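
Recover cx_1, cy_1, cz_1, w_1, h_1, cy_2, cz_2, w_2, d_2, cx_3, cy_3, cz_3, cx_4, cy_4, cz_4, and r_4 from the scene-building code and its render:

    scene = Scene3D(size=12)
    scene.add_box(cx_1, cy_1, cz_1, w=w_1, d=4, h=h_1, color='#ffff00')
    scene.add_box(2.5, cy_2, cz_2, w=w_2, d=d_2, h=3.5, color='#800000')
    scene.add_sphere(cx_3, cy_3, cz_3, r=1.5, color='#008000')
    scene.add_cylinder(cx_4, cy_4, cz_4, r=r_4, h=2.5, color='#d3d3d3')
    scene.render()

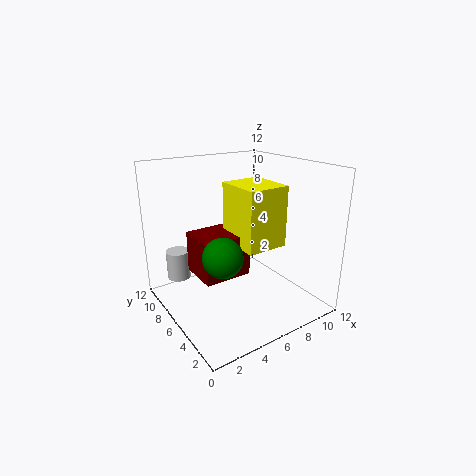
cx_1 = 5.5, cy_1 = 3.5, cz_1 = 5.5, w_1 = 3.5, h_1 = 5, cy_2 = 5, cz_2 = 3, w_2 = 4, d_2 = 3.5, cx_3 = 3, cy_3 = 3.5, cz_3 = 6, cx_4 = 2, cy_4 = 9.5, cz_4 = 2, r_4 = 1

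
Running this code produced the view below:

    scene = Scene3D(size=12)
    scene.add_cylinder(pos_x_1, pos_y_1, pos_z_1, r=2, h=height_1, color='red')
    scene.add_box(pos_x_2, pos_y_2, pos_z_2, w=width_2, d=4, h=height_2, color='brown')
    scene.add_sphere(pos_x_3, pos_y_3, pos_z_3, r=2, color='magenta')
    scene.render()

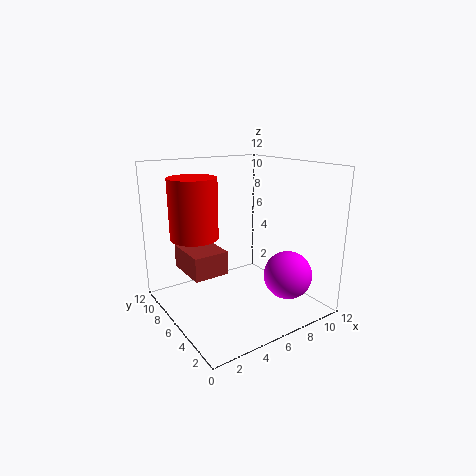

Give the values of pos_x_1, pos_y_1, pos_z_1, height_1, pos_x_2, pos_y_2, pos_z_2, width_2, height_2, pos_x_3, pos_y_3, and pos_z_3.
pos_x_1 = 3, pos_y_1 = 8, pos_z_1 = 6, height_1 = 5, pos_x_2 = 2, pos_y_2 = 6, pos_z_2 = 3, width_2 = 3, height_2 = 2, pos_x_3 = 9, pos_y_3 = 3, pos_z_3 = 3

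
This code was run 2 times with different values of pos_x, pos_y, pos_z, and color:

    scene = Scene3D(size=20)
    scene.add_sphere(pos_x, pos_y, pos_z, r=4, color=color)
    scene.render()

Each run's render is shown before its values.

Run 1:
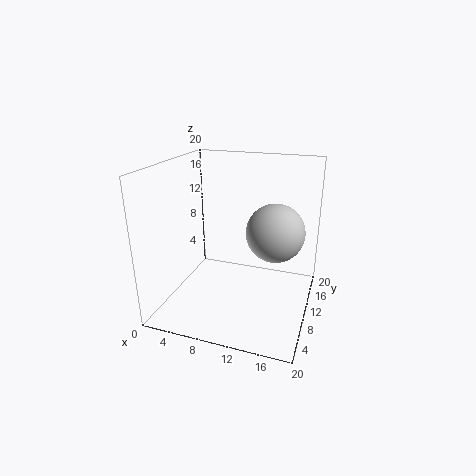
pos_x = 15
pos_y = 11
pos_z = 11
color = 'lightgray'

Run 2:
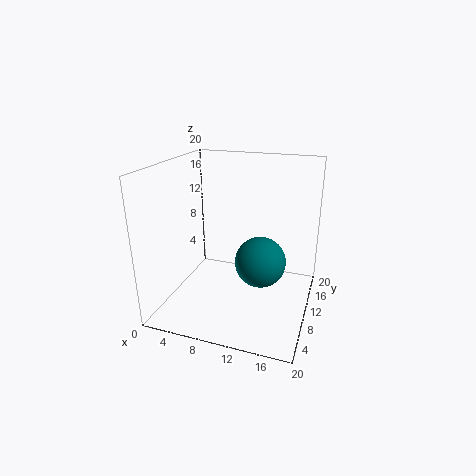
pos_x = 12
pos_y = 15
pos_z = 4
color = 'teal'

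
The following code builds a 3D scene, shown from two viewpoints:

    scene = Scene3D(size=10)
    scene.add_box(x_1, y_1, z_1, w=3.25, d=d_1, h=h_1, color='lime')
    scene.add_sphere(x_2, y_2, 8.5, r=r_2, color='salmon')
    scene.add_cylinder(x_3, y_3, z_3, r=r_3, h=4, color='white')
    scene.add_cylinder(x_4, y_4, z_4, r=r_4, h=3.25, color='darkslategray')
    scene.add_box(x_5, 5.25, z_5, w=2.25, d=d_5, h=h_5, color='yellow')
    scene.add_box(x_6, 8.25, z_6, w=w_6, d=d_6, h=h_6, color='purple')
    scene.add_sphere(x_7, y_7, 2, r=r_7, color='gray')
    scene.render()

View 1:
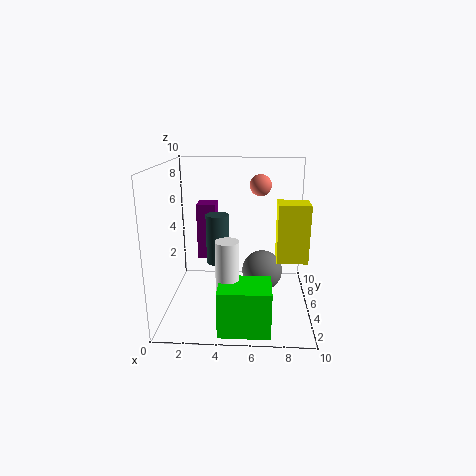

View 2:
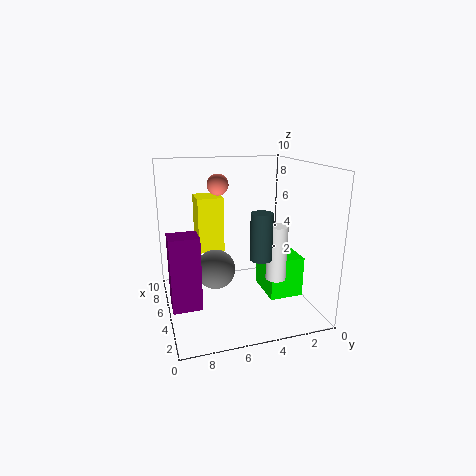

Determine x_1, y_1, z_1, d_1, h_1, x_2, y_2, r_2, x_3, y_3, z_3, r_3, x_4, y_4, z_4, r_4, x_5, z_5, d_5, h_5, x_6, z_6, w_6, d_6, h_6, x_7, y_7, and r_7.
x_1 = 4
y_1 = 0.25
z_1 = 0.25
d_1 = 2.5
h_1 = 3
x_2 = 6.5
y_2 = 6
r_2 = 0.75
x_3 = 4.5
y_3 = 2.25
z_3 = 1.75
r_3 = 0.75
x_4 = 3.75
y_4 = 3.75
z_4 = 3.75
r_4 = 0.75
x_5 = 7.75
z_5 = 3
d_5 = 2
h_5 = 4.25
x_6 = 1.5
z_6 = 2
w_6 = 1.5
d_6 = 1.75
h_6 = 4.5
x_7 = 6.75
y_7 = 6.25
r_7 = 1.5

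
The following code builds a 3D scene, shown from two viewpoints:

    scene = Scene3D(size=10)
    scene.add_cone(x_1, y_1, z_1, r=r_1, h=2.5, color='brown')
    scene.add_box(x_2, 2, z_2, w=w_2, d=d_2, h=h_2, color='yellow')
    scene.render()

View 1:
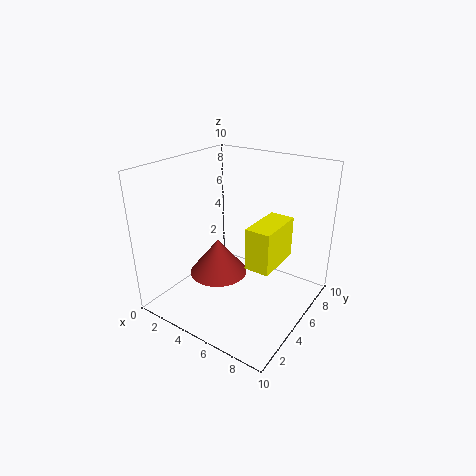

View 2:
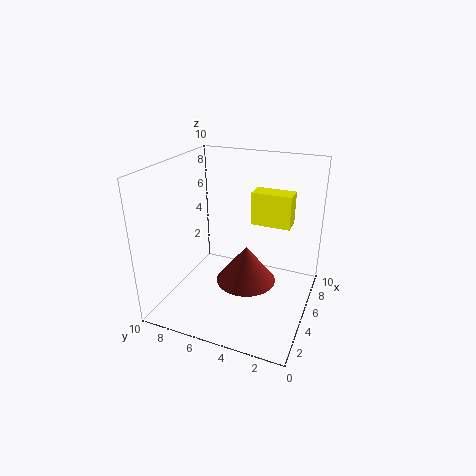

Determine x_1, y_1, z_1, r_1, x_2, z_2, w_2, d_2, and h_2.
x_1 = 4; y_1 = 4; z_1 = 2.5; r_1 = 2; x_2 = 7.5; z_2 = 5; w_2 = 1.5; d_2 = 3; h_2 = 2.5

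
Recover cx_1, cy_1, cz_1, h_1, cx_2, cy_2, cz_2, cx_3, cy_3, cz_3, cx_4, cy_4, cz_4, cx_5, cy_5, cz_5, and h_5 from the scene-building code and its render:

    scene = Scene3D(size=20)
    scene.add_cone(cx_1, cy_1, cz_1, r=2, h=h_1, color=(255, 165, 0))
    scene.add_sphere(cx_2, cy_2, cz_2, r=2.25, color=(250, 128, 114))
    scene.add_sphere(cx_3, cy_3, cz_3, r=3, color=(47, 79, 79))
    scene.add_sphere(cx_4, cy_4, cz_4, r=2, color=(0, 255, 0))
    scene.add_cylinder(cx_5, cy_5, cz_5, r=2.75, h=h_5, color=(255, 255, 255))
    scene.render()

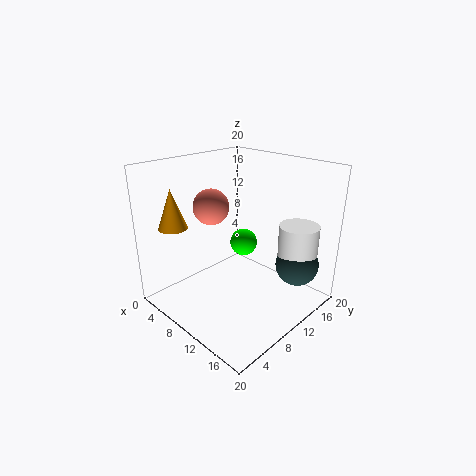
cx_1 = 3.75, cy_1 = 3.75, cz_1 = 11.5, h_1 = 5.5, cx_2 = 9.5, cy_2 = 5.75, cz_2 = 15.5, cx_3 = 16.5, cy_3 = 15.25, cz_3 = 6.25, cx_4 = 8.25, cy_4 = 13, cz_4 = 7.75, cx_5 = 16.25, cy_5 = 15.5, cz_5 = 7, h_5 = 5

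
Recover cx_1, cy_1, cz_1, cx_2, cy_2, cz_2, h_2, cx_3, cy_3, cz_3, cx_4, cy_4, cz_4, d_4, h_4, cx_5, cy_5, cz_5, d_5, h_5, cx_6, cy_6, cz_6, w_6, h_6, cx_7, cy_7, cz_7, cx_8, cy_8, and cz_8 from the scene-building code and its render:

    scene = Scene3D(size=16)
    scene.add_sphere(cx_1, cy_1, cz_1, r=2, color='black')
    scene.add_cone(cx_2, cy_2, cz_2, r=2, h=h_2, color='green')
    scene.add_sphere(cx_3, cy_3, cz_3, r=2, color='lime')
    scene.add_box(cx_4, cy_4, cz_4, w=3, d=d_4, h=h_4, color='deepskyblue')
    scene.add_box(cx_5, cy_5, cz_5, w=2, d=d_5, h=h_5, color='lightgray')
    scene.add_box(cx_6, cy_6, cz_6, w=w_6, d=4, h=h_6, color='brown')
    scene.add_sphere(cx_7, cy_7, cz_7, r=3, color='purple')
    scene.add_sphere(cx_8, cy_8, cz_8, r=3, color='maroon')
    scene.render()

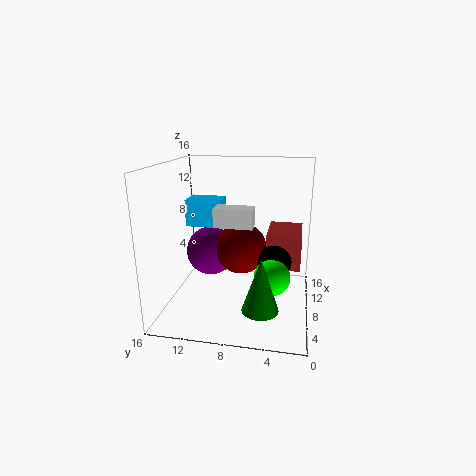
cx_1 = 9; cy_1 = 4; cz_1 = 5; cx_2 = 5; cy_2 = 5; cz_2 = 1; h_2 = 6; cx_3 = 7; cy_3 = 4; cz_3 = 4; cx_4 = 8; cy_4 = 10; cz_4 = 9; d_4 = 4; h_4 = 3; cx_5 = 5; cy_5 = 6; cz_5 = 10; d_5 = 4; h_5 = 2; cx_6 = 9; cy_6 = 1; cz_6 = 4; w_6 = 6; h_6 = 4; cx_7 = 11; cy_7 = 12; cz_7 = 5; cx_8 = 10; cy_8 = 8; cz_8 = 6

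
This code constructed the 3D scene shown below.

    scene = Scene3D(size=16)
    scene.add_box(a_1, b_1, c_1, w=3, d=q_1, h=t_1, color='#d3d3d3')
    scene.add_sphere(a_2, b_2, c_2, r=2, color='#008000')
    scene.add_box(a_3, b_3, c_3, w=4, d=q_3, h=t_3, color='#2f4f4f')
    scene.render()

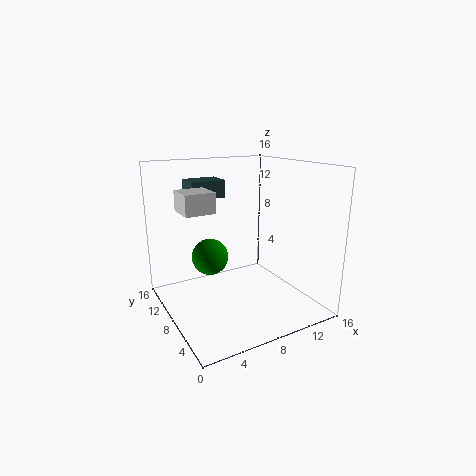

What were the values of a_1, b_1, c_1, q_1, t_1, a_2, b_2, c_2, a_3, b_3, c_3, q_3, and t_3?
a_1 = 1; b_1 = 5; c_1 = 12; q_1 = 3; t_1 = 2; a_2 = 5; b_2 = 9; c_2 = 6; a_3 = 4; b_3 = 11; c_3 = 12; q_3 = 3; t_3 = 2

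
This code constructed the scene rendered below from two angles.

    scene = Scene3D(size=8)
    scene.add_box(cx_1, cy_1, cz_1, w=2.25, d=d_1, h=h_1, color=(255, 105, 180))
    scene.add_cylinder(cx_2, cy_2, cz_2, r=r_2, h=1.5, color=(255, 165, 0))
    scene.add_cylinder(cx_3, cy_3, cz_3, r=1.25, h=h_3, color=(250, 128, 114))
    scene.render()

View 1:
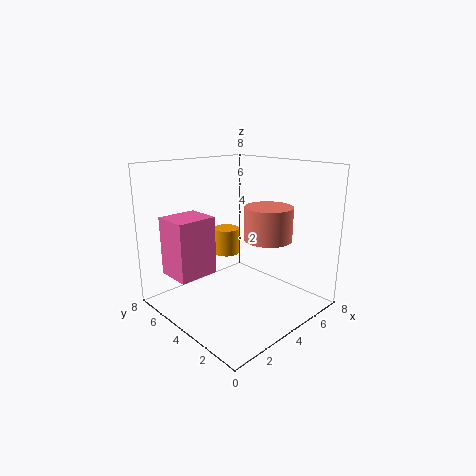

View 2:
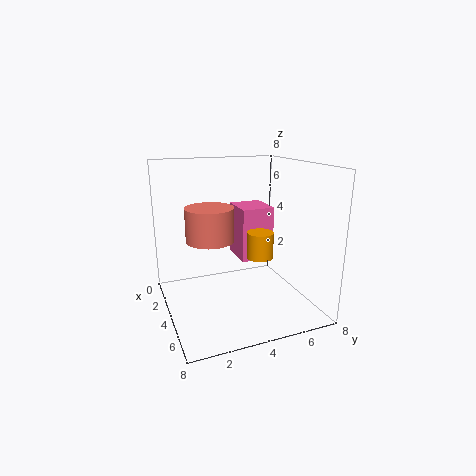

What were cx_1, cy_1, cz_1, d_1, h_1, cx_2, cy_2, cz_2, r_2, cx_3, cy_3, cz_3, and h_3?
cx_1 = 0.75, cy_1 = 4.75, cz_1 = 2, d_1 = 2, h_1 = 3.25, cx_2 = 4.25, cy_2 = 5.25, cz_2 = 2.75, r_2 = 0.75, cx_3 = 4.5, cy_3 = 2.25, cz_3 = 4.25, h_3 = 1.75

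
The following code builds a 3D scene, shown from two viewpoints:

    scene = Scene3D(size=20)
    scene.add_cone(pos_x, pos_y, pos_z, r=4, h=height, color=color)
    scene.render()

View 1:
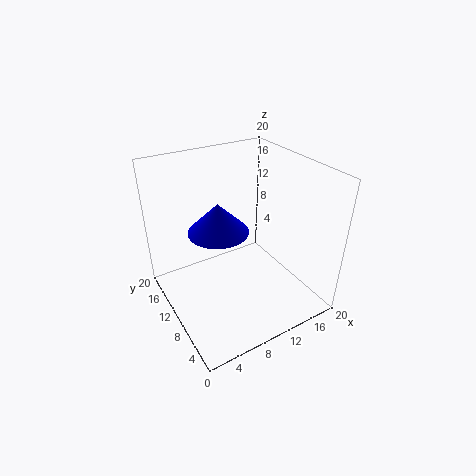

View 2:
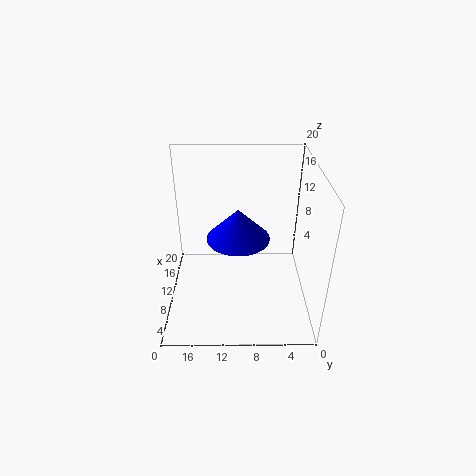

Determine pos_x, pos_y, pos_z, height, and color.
pos_x = 7; pos_y = 10; pos_z = 12; height = 4; color = 'blue'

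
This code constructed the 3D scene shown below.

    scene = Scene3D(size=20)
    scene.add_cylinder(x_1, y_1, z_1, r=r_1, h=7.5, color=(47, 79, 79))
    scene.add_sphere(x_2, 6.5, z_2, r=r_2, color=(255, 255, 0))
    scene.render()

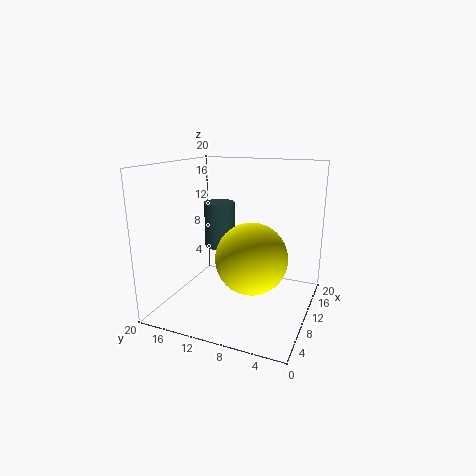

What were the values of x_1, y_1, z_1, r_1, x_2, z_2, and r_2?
x_1 = 17.5, y_1 = 16.5, z_1 = 5.5, r_1 = 2.5, x_2 = 6, z_2 = 9, r_2 = 4.5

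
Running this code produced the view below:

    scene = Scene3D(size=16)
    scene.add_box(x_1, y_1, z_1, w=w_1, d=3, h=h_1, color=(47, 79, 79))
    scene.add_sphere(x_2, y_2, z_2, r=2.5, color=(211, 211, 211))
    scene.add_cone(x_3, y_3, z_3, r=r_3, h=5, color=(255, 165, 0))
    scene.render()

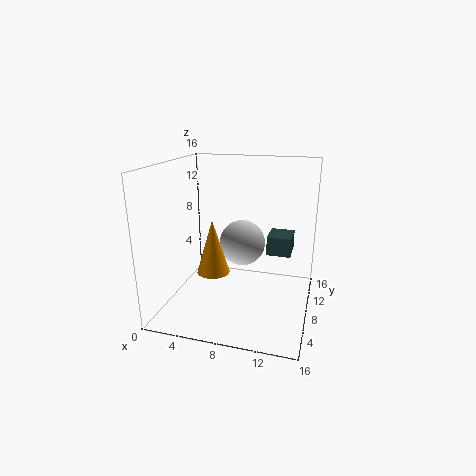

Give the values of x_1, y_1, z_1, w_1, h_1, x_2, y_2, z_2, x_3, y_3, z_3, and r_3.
x_1 = 11.5
y_1 = 6.5
z_1 = 7
w_1 = 2.5
h_1 = 2
x_2 = 8.5
y_2 = 8
z_2 = 7.5
x_3 = 7.5
y_3 = 1.5
z_3 = 7
r_3 = 1.5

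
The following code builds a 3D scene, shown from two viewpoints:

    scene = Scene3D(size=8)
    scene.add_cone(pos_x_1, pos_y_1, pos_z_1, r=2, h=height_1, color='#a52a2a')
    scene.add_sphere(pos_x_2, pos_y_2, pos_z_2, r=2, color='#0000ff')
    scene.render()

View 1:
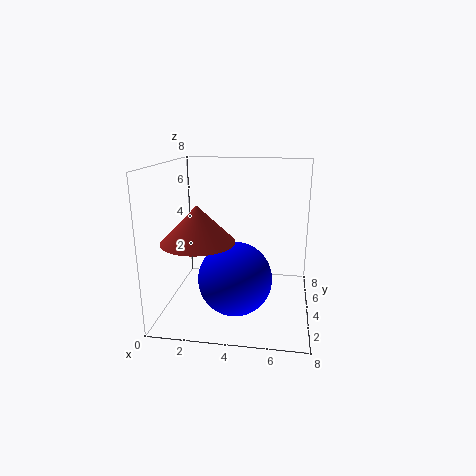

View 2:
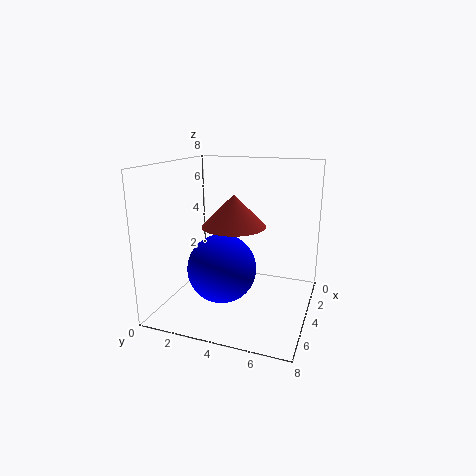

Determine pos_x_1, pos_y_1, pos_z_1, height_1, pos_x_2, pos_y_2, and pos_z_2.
pos_x_1 = 2; pos_y_1 = 3; pos_z_1 = 4; height_1 = 2; pos_x_2 = 4; pos_y_2 = 3; pos_z_2 = 2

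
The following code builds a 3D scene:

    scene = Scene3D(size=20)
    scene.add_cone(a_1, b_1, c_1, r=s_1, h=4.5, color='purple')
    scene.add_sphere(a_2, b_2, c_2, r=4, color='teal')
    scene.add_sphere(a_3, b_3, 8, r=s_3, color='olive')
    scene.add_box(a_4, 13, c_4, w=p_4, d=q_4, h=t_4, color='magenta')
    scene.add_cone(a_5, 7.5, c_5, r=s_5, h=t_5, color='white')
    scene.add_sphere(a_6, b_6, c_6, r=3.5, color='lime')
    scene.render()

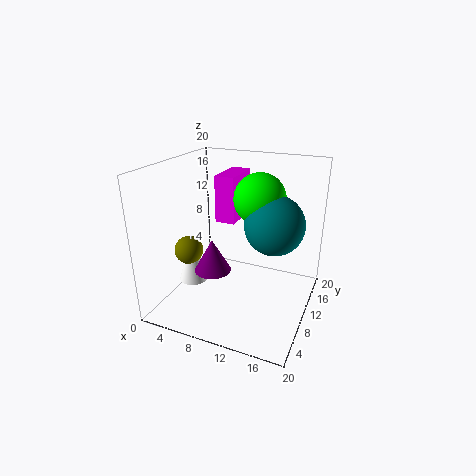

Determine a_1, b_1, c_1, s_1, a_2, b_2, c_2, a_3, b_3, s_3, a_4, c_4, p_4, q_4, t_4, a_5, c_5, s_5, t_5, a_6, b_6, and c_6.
a_1 = 7.5
b_1 = 7
c_1 = 6
s_1 = 2.5
a_2 = 15
b_2 = 10.5
c_2 = 12.5
a_3 = 3.5
b_3 = 7.5
s_3 = 2
a_4 = 5
c_4 = 10.5
p_4 = 3
q_4 = 6.5
t_4 = 7
a_5 = 4
c_5 = 3.5
s_5 = 2
t_5 = 7
a_6 = 12.5
b_6 = 11.5
c_6 = 15.5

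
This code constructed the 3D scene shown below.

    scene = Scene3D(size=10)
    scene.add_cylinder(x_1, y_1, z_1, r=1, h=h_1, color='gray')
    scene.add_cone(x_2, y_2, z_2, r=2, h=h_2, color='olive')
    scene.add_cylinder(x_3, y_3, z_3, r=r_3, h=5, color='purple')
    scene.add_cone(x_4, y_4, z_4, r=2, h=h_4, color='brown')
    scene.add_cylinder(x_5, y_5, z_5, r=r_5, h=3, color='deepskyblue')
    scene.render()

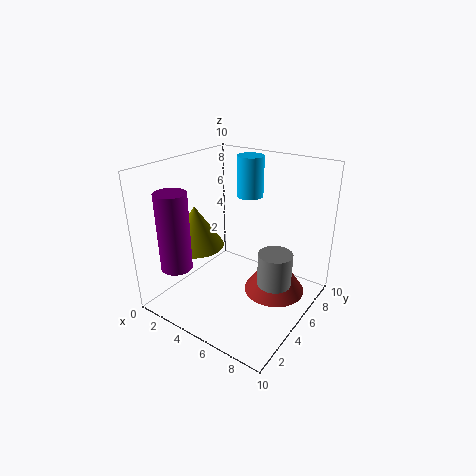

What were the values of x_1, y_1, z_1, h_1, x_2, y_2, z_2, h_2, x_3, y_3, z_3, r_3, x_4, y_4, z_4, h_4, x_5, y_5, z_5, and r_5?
x_1 = 9; y_1 = 3; z_1 = 4; h_1 = 2; x_2 = 2; y_2 = 4; z_2 = 4; h_2 = 3; x_3 = 3; y_3 = 1; z_3 = 4; r_3 = 1; x_4 = 8; y_4 = 5; z_4 = 2; h_4 = 3; x_5 = 4; y_5 = 8; z_5 = 7; r_5 = 1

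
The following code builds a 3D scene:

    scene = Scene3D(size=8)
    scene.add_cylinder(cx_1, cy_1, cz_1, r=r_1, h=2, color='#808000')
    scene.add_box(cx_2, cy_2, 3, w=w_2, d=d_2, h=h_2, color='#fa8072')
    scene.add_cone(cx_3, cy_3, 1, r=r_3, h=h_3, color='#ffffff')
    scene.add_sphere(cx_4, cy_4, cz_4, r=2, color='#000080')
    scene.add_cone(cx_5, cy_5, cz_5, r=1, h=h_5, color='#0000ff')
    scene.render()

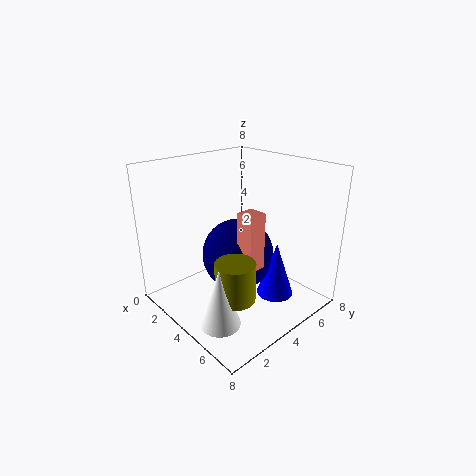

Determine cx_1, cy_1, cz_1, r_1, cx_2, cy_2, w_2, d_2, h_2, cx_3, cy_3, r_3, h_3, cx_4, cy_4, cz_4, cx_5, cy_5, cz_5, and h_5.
cx_1 = 6
cy_1 = 2
cz_1 = 2
r_1 = 1
cx_2 = 5
cy_2 = 3
w_2 = 1
d_2 = 1
h_2 = 3
cx_3 = 6
cy_3 = 1
r_3 = 1
h_3 = 3
cx_4 = 4
cy_4 = 4
cz_4 = 3
cx_5 = 6
cy_5 = 5
cz_5 = 1
h_5 = 3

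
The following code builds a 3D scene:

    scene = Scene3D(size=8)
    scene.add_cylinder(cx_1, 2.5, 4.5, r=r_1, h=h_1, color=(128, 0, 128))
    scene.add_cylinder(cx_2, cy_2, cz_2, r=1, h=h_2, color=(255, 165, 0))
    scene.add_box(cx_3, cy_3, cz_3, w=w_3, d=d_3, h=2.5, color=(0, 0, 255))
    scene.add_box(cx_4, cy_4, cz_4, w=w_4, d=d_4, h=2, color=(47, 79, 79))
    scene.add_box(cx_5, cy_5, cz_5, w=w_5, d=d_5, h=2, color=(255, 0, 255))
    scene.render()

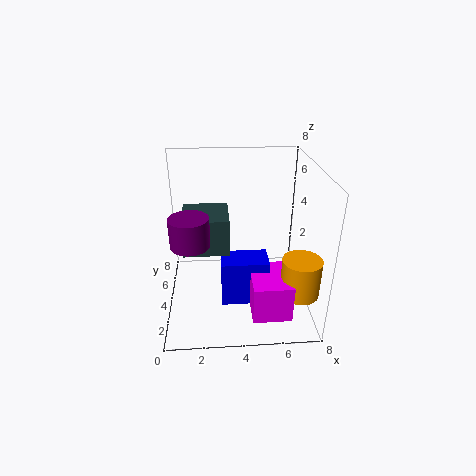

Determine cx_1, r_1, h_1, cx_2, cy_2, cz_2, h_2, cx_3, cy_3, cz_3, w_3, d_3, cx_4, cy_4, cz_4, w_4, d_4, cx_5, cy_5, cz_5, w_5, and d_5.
cx_1 = 1.5
r_1 = 1
h_1 = 1.5
cx_2 = 7
cy_2 = 1.5
cz_2 = 2
h_2 = 2
cx_3 = 3
cy_3 = 2
cz_3 = 1
w_3 = 2.5
d_3 = 1.5
cx_4 = 1
cy_4 = 3
cz_4 = 3.5
w_4 = 2.5
d_4 = 2.5
cx_5 = 4.5
cy_5 = 0.5
cz_5 = 1
w_5 = 2
d_5 = 2.5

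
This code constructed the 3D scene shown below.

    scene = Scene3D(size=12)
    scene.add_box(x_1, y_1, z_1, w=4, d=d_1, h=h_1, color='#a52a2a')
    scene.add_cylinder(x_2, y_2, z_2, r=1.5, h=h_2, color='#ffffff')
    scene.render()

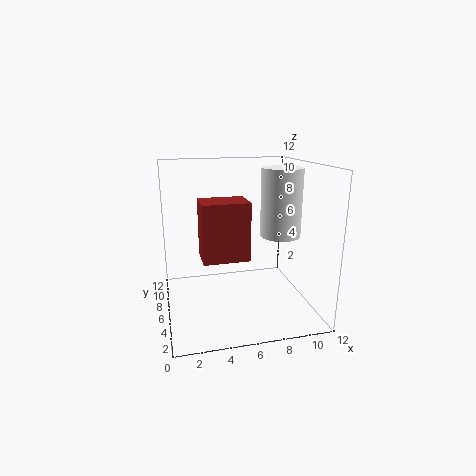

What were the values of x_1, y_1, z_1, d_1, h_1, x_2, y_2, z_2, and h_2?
x_1 = 3; y_1 = 5.5; z_1 = 4; d_1 = 3; h_1 = 5; x_2 = 8.5; y_2 = 3; z_2 = 7; h_2 = 5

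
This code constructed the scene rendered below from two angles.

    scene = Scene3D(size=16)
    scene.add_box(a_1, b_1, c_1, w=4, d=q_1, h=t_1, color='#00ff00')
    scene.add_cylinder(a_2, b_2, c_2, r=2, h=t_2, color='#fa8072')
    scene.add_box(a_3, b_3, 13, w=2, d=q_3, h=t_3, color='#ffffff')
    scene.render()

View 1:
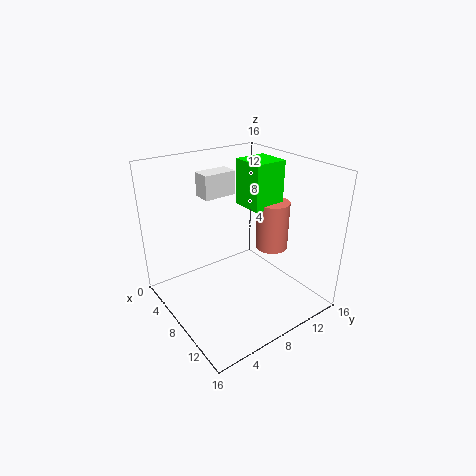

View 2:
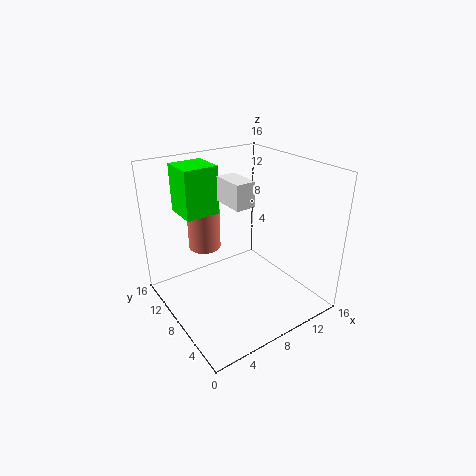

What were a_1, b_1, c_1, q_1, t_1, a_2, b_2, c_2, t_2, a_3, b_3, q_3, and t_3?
a_1 = 3.5
b_1 = 11
c_1 = 10
q_1 = 4
t_1 = 5.5
a_2 = 7
b_2 = 14
c_2 = 4.5
t_2 = 6
a_3 = 5.5
b_3 = 4.5
q_3 = 3.5
t_3 = 2.5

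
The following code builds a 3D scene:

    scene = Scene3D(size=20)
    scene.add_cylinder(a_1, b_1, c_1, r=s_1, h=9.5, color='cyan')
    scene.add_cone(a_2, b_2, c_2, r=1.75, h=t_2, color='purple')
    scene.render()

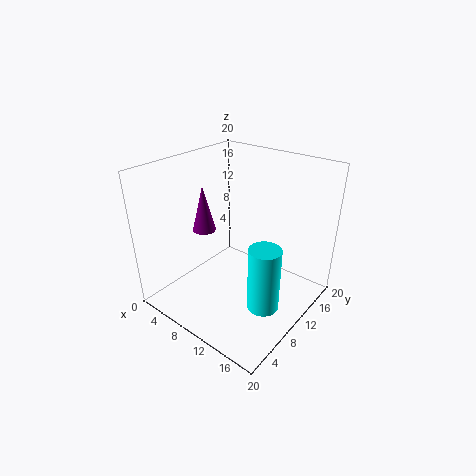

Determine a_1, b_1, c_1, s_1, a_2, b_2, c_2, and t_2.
a_1 = 14.75
b_1 = 9.75
c_1 = 0.5
s_1 = 2.25
a_2 = 3
b_2 = 10.5
c_2 = 8.75
t_2 = 7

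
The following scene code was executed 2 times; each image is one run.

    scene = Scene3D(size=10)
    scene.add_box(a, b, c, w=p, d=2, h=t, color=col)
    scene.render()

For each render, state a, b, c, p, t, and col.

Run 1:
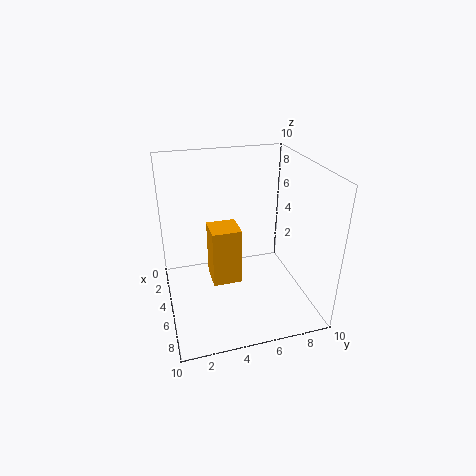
a = 4; b = 3; c = 2; p = 2; t = 4; col = 'orange'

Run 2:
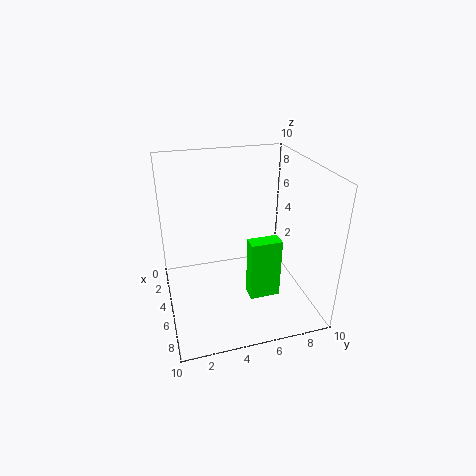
a = 7; b = 5; c = 2; p = 1; t = 4; col = 'lime'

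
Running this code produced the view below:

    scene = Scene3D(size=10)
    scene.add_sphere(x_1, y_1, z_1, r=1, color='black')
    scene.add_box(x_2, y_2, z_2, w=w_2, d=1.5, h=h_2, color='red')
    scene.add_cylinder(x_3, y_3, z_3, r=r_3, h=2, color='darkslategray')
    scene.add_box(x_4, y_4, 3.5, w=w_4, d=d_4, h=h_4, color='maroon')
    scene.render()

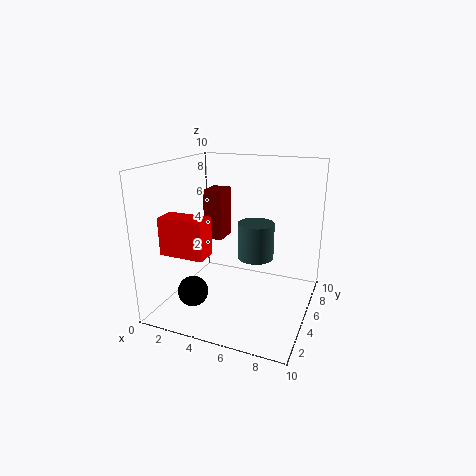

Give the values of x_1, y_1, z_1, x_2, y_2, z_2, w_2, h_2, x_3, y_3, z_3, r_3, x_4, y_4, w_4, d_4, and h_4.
x_1 = 3, y_1 = 2, z_1 = 2, x_2 = 1, y_2 = 1.5, z_2 = 4.5, w_2 = 3, h_2 = 2.5, x_3 = 7.5, y_3 = 1.5, z_3 = 5.5, r_3 = 1, x_4 = 1, y_4 = 7.5, w_4 = 1.5, d_4 = 2, h_4 = 4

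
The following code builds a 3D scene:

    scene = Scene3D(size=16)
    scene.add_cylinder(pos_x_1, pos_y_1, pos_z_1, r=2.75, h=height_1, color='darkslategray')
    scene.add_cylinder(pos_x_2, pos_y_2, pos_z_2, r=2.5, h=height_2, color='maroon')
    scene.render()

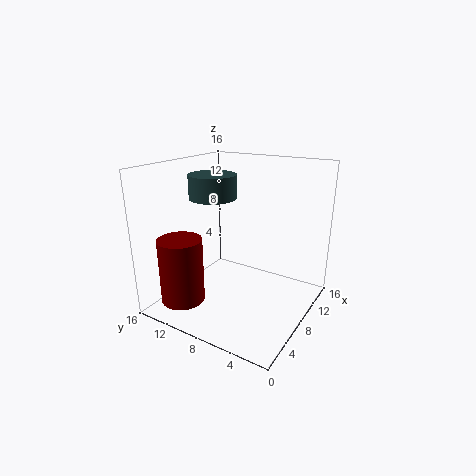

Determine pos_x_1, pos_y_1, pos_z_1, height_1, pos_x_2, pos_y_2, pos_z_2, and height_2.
pos_x_1 = 9; pos_y_1 = 12; pos_z_1 = 11.75; height_1 = 2.75; pos_x_2 = 4.25; pos_y_2 = 13.25; pos_z_2 = 0.5; height_2 = 7.5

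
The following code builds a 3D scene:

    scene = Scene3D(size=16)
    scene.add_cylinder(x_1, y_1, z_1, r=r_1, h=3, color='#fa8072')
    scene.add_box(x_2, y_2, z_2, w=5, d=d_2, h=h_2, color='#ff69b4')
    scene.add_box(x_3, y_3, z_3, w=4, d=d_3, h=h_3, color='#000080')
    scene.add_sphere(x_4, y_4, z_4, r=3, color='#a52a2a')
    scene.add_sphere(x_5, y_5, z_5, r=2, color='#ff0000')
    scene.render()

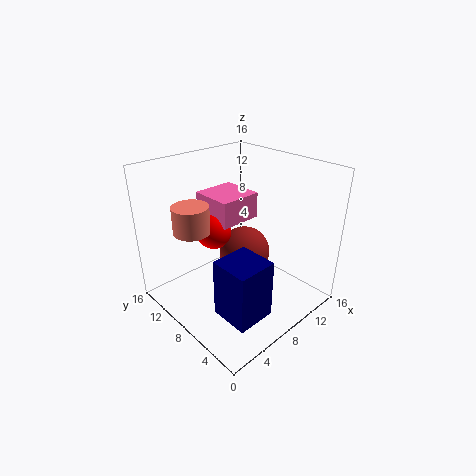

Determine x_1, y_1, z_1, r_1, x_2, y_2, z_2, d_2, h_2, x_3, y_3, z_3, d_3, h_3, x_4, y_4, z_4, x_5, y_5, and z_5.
x_1 = 4, y_1 = 11, z_1 = 9, r_1 = 2, x_2 = 7, y_2 = 9, z_2 = 9, d_2 = 5, h_2 = 3, x_3 = 2, y_3 = 1, z_3 = 3, d_3 = 4, h_3 = 6, x_4 = 10, y_4 = 9, z_4 = 5, x_5 = 7, y_5 = 11, z_5 = 8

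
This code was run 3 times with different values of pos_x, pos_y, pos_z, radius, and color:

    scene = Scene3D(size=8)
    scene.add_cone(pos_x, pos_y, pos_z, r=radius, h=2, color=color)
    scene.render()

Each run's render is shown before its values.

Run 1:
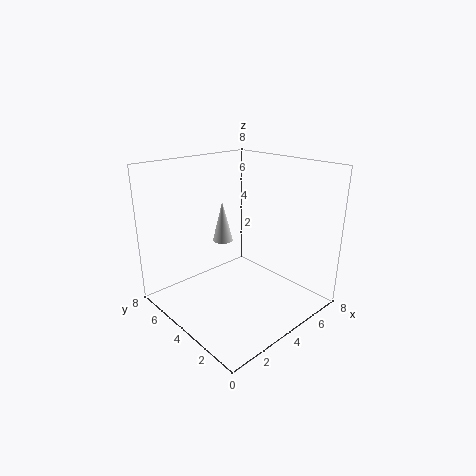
pos_x = 2.5
pos_y = 3.5
pos_z = 4.5
radius = 0.5
color = 'lightgray'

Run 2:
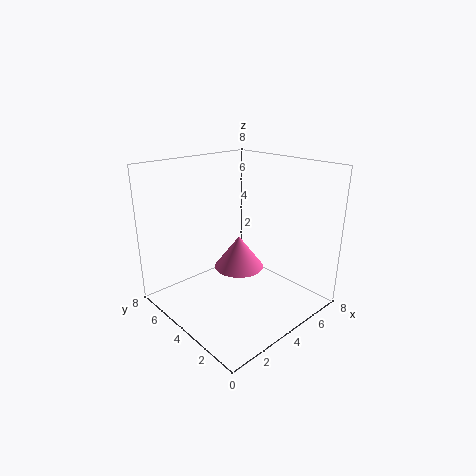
pos_x = 5
pos_y = 5
pos_z = 1.5
radius = 1.5
color = 'hotpink'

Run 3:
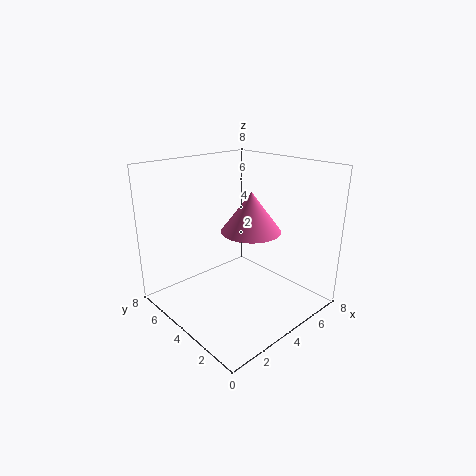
pos_x = 3.5
pos_y = 2.5
pos_z = 5
radius = 1.5
color = 'hotpink'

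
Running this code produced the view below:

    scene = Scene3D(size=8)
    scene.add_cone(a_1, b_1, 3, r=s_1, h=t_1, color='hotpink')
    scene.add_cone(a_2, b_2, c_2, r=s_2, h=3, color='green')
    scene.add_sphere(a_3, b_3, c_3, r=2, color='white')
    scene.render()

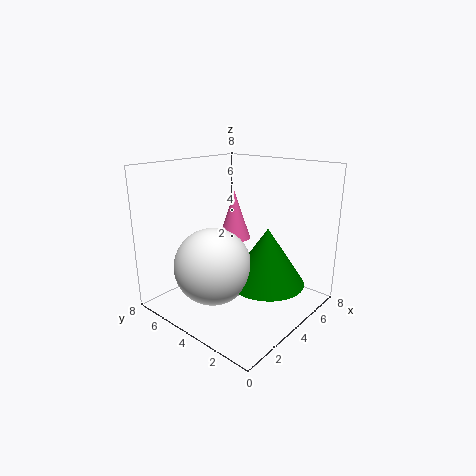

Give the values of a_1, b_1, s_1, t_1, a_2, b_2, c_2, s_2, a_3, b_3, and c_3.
a_1 = 6, b_1 = 6, s_1 = 1, t_1 = 3, a_2 = 4, b_2 = 2, c_2 = 2, s_2 = 2, a_3 = 2, b_3 = 4, c_3 = 3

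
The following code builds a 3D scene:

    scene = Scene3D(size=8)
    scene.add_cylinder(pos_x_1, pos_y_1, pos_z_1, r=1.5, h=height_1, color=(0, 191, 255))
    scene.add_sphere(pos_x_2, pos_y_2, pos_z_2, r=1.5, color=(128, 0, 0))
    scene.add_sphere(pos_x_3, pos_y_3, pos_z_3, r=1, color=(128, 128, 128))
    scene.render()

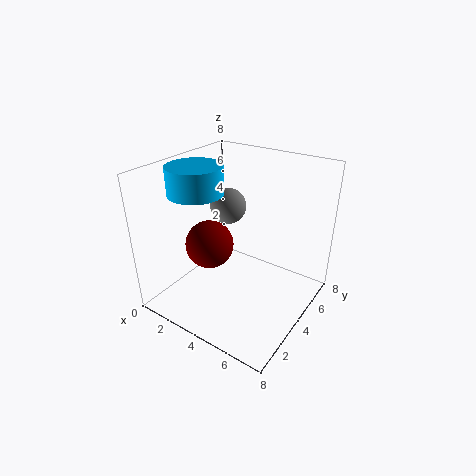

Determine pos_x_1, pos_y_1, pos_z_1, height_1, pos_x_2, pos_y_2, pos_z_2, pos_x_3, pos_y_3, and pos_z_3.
pos_x_1 = 2; pos_y_1 = 3; pos_z_1 = 6.5; height_1 = 1.5; pos_x_2 = 1.5; pos_y_2 = 4.5; pos_z_2 = 2.5; pos_x_3 = 3; pos_y_3 = 4.5; pos_z_3 = 5.5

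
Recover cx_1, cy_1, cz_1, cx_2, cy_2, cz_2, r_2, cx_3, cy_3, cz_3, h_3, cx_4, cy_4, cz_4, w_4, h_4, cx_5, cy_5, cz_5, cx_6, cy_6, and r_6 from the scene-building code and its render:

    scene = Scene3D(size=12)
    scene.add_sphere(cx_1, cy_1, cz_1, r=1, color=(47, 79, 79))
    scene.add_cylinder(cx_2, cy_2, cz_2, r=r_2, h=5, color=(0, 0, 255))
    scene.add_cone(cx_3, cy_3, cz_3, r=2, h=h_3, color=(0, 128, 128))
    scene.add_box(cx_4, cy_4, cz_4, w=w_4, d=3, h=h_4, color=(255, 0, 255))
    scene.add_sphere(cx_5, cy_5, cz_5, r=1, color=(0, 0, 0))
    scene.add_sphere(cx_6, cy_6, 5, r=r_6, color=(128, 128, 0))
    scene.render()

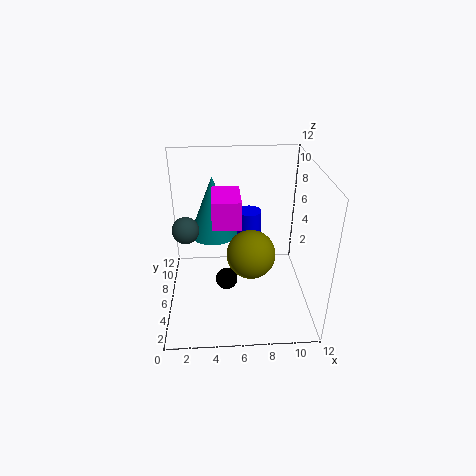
cx_1 = 2, cy_1 = 4, cz_1 = 8, cx_2 = 7, cy_2 = 7, cz_2 = 3, r_2 = 1, cx_3 = 4, cy_3 = 7, cz_3 = 6, h_3 = 5, cx_4 = 4, cy_4 = 2, cz_4 = 9, w_4 = 2, h_4 = 2, cx_5 = 5, cy_5 = 7, cz_5 = 1, cx_6 = 7, cy_6 = 5, r_6 = 2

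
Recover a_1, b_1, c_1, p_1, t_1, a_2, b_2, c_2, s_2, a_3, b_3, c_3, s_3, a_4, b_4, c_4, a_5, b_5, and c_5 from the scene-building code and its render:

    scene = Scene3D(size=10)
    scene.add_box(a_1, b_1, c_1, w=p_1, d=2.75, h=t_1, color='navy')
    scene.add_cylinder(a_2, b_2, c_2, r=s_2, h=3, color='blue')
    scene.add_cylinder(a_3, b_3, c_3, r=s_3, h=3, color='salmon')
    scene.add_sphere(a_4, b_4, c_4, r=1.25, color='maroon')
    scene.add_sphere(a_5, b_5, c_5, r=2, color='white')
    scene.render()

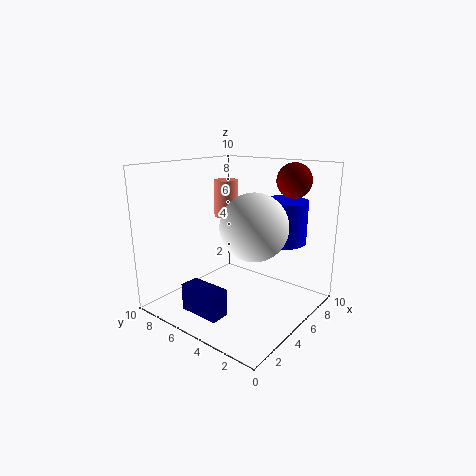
a_1 = 0.75; b_1 = 3.5; c_1 = 1; p_1 = 1.25; t_1 = 1.75; a_2 = 7.5; b_2 = 3; c_2 = 4.5; s_2 = 1.75; a_3 = 8.5; b_3 = 9; c_3 = 5.25; s_3 = 1; a_4 = 8.5; b_4 = 2.75; c_4 = 8.75; a_5 = 3; b_5 = 2.25; c_5 = 6.75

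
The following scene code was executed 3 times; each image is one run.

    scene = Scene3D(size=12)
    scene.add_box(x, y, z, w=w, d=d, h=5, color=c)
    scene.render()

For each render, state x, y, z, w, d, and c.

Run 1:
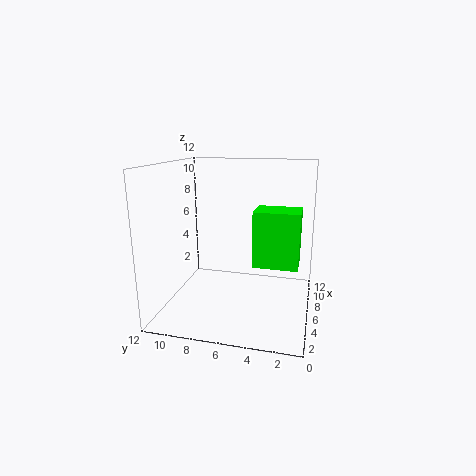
x = 7
y = 1
z = 3
w = 3
d = 4
c = 'lime'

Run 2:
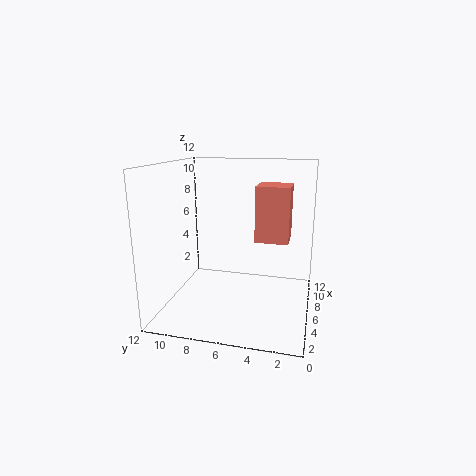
x = 8
y = 2
z = 5
w = 3
d = 3
c = 'salmon'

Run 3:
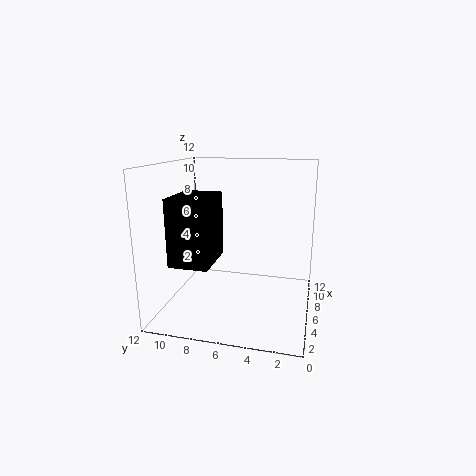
x = 1
y = 7
z = 5
w = 4
d = 3
c = 'black'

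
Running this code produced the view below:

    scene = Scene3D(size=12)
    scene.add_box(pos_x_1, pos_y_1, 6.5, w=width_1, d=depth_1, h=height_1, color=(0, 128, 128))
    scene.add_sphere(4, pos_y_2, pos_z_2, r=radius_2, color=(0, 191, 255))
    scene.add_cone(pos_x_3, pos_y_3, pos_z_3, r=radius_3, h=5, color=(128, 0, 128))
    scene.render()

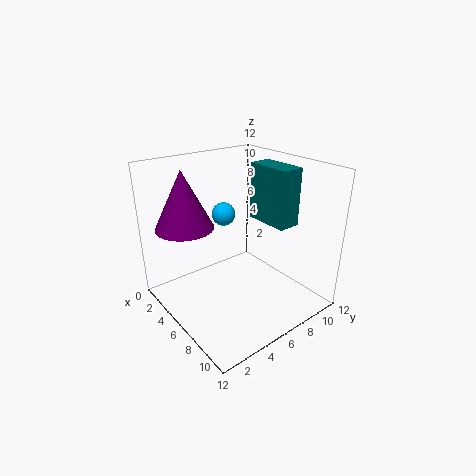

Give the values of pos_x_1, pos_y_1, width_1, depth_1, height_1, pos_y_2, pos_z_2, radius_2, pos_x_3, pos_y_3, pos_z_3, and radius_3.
pos_x_1 = 4
pos_y_1 = 9
width_1 = 4
depth_1 = 2
height_1 = 5
pos_y_2 = 6
pos_z_2 = 7.5
radius_2 = 1
pos_x_3 = 2.5
pos_y_3 = 3
pos_z_3 = 6.5
radius_3 = 2.5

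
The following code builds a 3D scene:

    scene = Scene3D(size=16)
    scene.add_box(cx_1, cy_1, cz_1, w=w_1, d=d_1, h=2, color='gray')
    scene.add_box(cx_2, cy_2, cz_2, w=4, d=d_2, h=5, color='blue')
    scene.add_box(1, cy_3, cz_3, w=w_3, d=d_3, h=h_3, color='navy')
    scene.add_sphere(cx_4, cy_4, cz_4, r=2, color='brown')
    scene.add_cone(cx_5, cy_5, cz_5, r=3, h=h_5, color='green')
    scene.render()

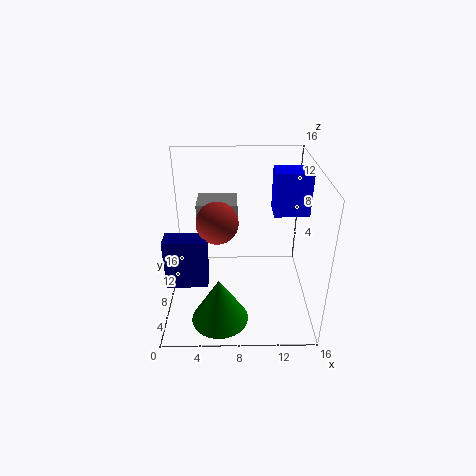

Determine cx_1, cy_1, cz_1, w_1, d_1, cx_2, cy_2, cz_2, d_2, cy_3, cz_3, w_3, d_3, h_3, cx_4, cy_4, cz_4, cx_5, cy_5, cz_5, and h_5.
cx_1 = 3
cy_1 = 12
cz_1 = 8
w_1 = 5
d_1 = 4
cx_2 = 12
cy_2 = 9
cz_2 = 10
d_2 = 3
cy_3 = 2
cz_3 = 6
w_3 = 4
d_3 = 2
h_3 = 5
cx_4 = 6
cy_4 = 4
cz_4 = 12
cx_5 = 6
cy_5 = 3
cz_5 = 1
h_5 = 5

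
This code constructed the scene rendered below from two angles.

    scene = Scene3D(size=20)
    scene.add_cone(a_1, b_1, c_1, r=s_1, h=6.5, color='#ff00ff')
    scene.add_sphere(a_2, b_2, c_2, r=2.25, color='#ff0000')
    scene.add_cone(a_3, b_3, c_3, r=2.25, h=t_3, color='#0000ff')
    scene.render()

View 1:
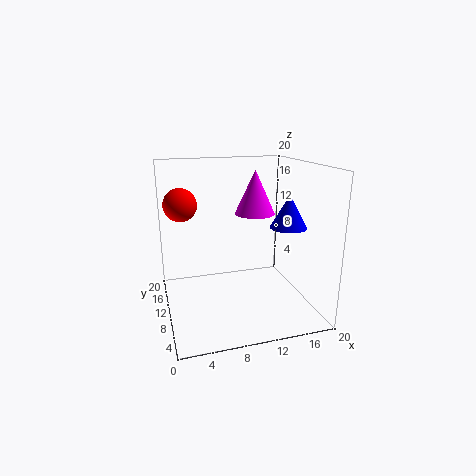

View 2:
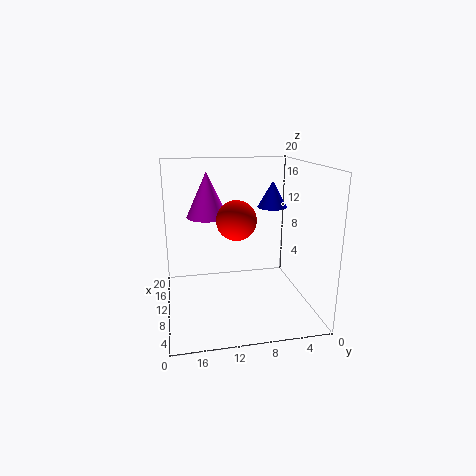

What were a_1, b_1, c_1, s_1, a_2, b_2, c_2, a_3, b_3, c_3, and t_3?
a_1 = 13.75; b_1 = 13.75; c_1 = 12.25; s_1 = 3; a_2 = 2.5; b_2 = 11.75; c_2 = 14.75; a_3 = 14.5; b_3 = 3.75; c_3 = 13; t_3 = 4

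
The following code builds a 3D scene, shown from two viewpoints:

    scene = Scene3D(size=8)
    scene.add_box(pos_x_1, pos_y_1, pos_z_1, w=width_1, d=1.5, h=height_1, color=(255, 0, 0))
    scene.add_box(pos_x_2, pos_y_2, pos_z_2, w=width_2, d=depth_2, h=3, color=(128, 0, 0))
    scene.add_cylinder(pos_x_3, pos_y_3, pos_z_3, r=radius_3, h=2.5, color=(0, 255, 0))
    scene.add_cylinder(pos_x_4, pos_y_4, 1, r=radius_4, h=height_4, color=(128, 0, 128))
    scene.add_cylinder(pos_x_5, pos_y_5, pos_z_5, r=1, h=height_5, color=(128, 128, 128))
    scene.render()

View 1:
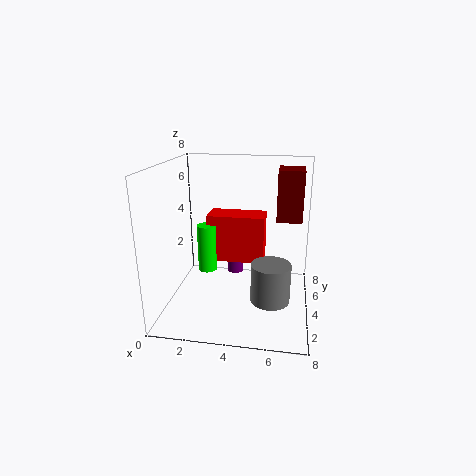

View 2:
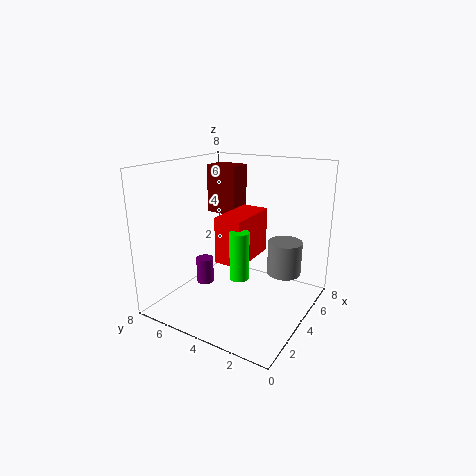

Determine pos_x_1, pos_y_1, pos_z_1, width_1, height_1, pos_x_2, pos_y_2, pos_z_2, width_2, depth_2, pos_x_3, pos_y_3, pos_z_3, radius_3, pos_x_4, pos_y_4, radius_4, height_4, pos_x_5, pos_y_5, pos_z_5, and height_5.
pos_x_1 = 2.5; pos_y_1 = 3; pos_z_1 = 3; width_1 = 3; height_1 = 2.5; pos_x_2 = 6; pos_y_2 = 5.5; pos_z_2 = 4.5; width_2 = 1.5; depth_2 = 2; pos_x_3 = 2.5; pos_y_3 = 3; pos_z_3 = 2.5; radius_3 = 0.5; pos_x_4 = 3.5; pos_y_4 = 6; radius_4 = 0.5; height_4 = 1.5; pos_x_5 = 6; pos_y_5 = 2; pos_z_5 = 1.5; height_5 = 2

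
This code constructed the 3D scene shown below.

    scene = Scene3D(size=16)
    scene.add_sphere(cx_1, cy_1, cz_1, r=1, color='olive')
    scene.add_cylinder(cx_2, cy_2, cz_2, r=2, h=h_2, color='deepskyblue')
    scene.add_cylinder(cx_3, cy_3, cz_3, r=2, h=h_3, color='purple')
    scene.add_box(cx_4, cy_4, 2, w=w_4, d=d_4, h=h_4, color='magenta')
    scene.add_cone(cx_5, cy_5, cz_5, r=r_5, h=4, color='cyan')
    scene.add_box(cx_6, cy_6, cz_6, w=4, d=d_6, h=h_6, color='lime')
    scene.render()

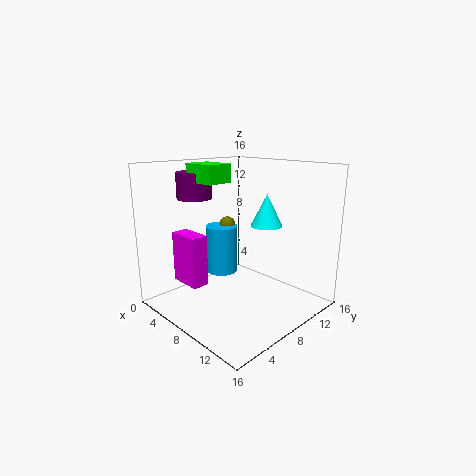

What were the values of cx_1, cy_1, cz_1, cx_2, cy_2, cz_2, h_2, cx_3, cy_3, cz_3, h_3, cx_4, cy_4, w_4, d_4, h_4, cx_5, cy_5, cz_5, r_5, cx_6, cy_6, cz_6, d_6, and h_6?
cx_1 = 3; cy_1 = 11; cz_1 = 8; cx_2 = 3; cy_2 = 10; cz_2 = 2; h_2 = 6; cx_3 = 3; cy_3 = 6; cz_3 = 12; h_3 = 3; cx_4 = 1; cy_4 = 4; w_4 = 4; d_4 = 2; h_4 = 6; cx_5 = 7; cy_5 = 14; cz_5 = 8; r_5 = 2; cx_6 = 3; cy_6 = 5; cz_6 = 14; d_6 = 3; h_6 = 2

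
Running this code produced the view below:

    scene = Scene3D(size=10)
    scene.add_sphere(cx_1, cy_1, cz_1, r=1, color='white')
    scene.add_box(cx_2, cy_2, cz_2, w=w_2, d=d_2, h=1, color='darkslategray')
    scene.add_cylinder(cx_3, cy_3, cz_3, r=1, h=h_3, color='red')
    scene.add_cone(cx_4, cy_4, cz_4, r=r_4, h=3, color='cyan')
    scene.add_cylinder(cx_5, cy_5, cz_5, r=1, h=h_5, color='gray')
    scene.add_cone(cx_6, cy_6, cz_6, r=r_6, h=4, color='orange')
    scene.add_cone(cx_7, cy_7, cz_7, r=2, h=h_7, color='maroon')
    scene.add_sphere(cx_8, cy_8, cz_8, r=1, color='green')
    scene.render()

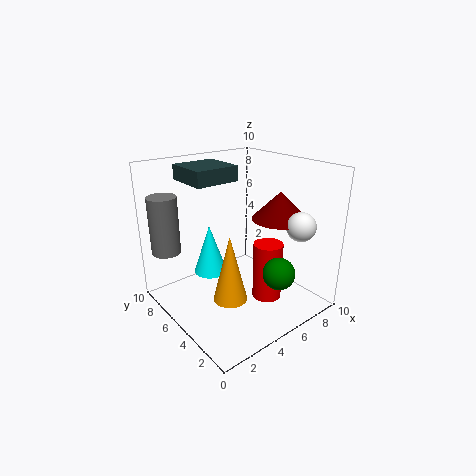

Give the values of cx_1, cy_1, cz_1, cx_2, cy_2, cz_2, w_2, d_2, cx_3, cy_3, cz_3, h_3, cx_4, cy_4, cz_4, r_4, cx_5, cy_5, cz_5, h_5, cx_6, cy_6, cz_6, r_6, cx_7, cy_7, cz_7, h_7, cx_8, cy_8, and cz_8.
cx_1 = 8, cy_1 = 2, cz_1 = 6, cx_2 = 2, cy_2 = 5, cz_2 = 9, w_2 = 3, d_2 = 3, cx_3 = 6, cy_3 = 3, cz_3 = 1, h_3 = 4, cx_4 = 2, cy_4 = 4, cz_4 = 4, r_4 = 1, cx_5 = 1, cy_5 = 8, cz_5 = 4, h_5 = 4, cx_6 = 2, cy_6 = 2, cz_6 = 3, r_6 = 1, cx_7 = 8, cy_7 = 4, cz_7 = 6, h_7 = 2, cx_8 = 5, cy_8 = 1, cz_8 = 4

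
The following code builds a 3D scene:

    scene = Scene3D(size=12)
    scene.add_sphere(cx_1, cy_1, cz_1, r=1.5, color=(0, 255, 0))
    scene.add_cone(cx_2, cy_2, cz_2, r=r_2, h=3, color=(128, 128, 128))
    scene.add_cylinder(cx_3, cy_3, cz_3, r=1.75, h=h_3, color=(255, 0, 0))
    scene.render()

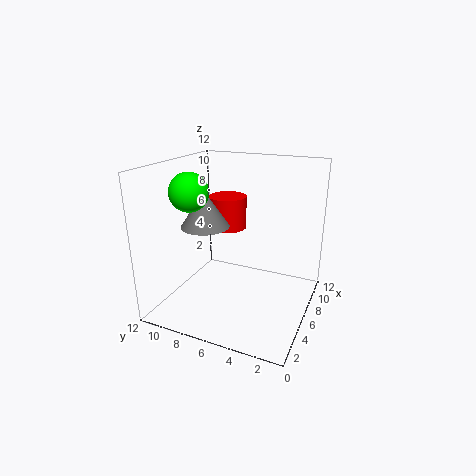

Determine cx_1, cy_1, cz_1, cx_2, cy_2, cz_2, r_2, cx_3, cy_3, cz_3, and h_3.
cx_1 = 3.25
cy_1 = 8.75
cz_1 = 10.25
cx_2 = 5
cy_2 = 8.5
cz_2 = 7
r_2 = 2
cx_3 = 9.25
cy_3 = 8.5
cz_3 = 5.5
h_3 = 3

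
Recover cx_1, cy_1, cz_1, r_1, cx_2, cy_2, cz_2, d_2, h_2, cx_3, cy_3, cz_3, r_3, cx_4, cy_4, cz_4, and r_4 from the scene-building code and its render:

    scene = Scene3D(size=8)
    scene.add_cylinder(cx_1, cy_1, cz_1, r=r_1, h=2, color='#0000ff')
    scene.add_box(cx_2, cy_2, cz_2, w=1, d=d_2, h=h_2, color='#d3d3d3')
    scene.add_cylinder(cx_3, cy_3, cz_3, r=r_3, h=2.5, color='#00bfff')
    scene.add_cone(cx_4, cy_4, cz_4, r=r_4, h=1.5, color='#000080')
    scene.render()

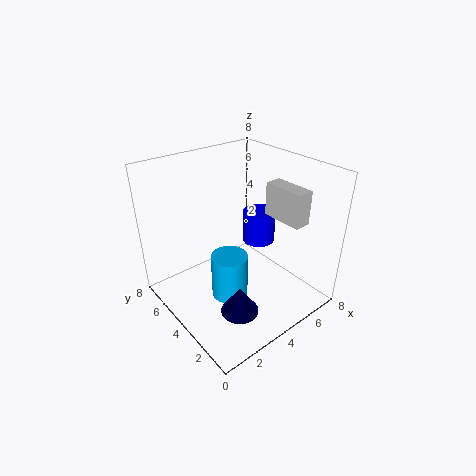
cx_1 = 6.5
cy_1 = 5
cz_1 = 2.5
r_1 = 1
cx_2 = 6.5
cy_2 = 2
cz_2 = 4.5
d_2 = 2.5
h_2 = 2
cx_3 = 3
cy_3 = 3.5
cz_3 = 1
r_3 = 1
cx_4 = 2.5
cy_4 = 2
cz_4 = 1
r_4 = 1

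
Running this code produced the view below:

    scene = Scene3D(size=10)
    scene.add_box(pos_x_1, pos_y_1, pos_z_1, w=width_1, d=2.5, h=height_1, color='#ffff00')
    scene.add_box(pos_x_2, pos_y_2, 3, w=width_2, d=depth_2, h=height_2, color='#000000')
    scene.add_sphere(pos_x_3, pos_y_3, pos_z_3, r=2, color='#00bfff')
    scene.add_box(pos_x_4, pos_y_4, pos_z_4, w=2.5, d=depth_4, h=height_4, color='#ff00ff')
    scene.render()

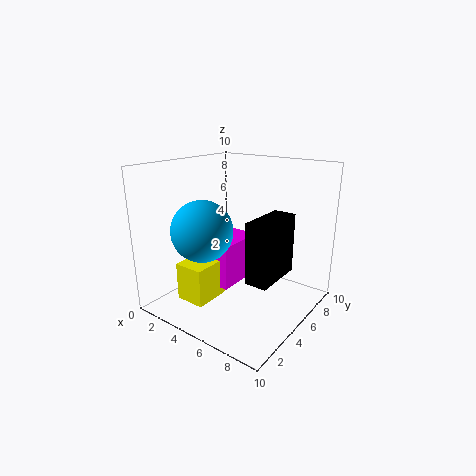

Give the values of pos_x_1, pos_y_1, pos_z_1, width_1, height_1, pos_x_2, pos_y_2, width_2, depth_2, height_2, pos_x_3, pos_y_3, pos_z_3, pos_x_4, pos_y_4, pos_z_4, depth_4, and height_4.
pos_x_1 = 3; pos_y_1 = 1; pos_z_1 = 1.5; width_1 = 2; height_1 = 2.5; pos_x_2 = 7; pos_y_2 = 3; width_2 = 1.5; depth_2 = 3.5; height_2 = 4; pos_x_3 = 4; pos_y_3 = 2.5; pos_z_3 = 6; pos_x_4 = 3; pos_y_4 = 3; pos_z_4 = 2; depth_4 = 3.5; height_4 = 3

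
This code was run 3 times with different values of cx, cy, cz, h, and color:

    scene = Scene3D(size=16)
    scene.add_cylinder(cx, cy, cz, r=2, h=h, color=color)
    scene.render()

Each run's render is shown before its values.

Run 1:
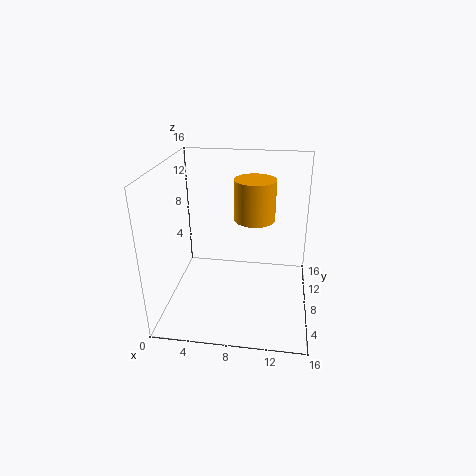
cx = 10, cy = 5.5, cz = 11.5, h = 4, color = 'orange'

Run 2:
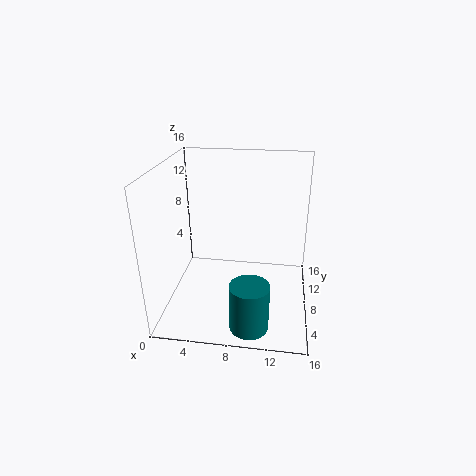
cx = 10, cy = 2, cz = 1, h = 5, color = 'teal'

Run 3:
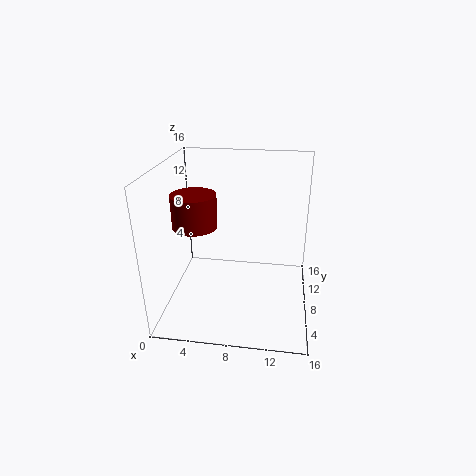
cx = 5, cy = 2, cz = 12, h = 3, color = 'maroon'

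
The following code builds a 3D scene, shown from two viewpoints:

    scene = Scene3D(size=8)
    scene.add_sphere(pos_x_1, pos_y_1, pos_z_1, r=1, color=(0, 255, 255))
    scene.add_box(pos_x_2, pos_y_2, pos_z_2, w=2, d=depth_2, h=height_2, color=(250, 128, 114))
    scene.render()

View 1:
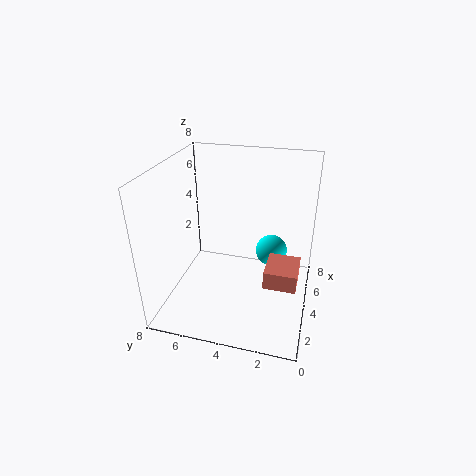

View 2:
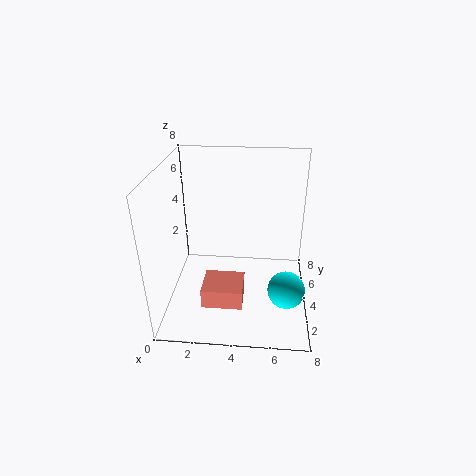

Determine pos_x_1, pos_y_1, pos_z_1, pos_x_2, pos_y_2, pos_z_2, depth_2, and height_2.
pos_x_1 = 6.75, pos_y_1 = 2.5, pos_z_1 = 1.75, pos_x_2 = 2.5, pos_y_2 = 0.5, pos_z_2 = 2, depth_2 = 1.75, height_2 = 1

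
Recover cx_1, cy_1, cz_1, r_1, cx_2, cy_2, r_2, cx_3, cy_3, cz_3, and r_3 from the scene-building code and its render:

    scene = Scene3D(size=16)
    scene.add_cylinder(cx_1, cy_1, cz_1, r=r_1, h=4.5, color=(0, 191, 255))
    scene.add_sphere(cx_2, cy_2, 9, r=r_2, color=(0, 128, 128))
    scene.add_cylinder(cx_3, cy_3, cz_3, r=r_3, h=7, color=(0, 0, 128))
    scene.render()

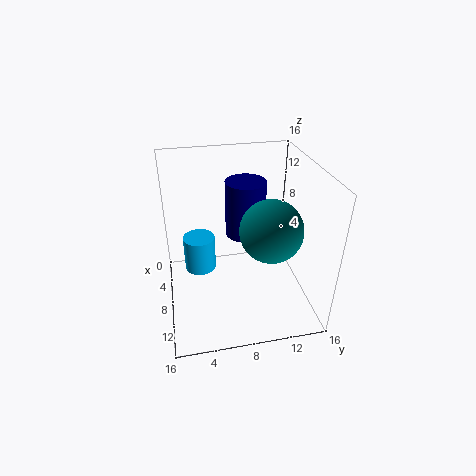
cx_1 = 3
cy_1 = 4
cz_1 = 1
r_1 = 2
cx_2 = 9
cy_2 = 11.5
r_2 = 3.5
cx_3 = 3
cy_3 = 10
cz_3 = 5.5
r_3 = 2.5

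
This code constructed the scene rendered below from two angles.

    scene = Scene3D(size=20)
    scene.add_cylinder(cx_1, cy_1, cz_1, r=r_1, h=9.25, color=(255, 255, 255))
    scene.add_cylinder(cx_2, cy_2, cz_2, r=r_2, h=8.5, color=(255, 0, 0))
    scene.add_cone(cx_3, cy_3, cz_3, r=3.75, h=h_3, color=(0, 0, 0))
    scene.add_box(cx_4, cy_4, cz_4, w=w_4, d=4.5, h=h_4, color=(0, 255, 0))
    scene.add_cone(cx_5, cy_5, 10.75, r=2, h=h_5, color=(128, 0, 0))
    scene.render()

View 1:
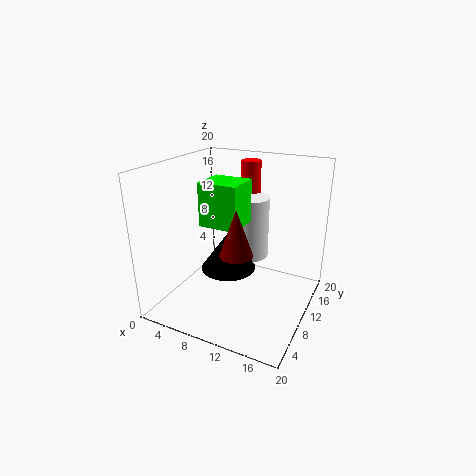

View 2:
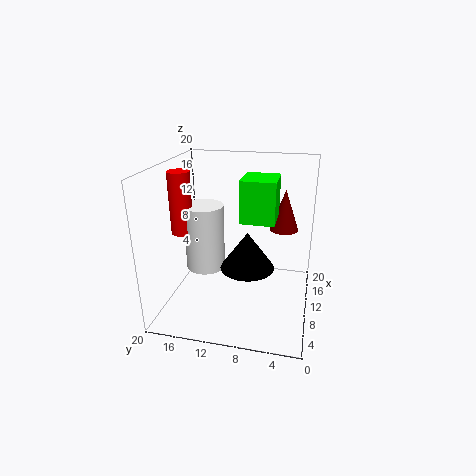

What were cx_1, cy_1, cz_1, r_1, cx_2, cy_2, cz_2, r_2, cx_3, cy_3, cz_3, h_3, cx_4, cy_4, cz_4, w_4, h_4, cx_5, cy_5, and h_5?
cx_1 = 9.75, cy_1 = 14.75, cz_1 = 5.25, r_1 = 2.75, cx_2 = 8.5, cy_2 = 17.5, cz_2 = 10.75, r_2 = 1.5, cx_3 = 9.25, cy_3 = 8.5, cz_3 = 6, h_3 = 5.25, cx_4 = 7.25, cy_4 = 4.75, cz_4 = 13.25, w_4 = 5, h_4 = 5.5, cx_5 = 12.75, cy_5 = 4, h_5 = 5.75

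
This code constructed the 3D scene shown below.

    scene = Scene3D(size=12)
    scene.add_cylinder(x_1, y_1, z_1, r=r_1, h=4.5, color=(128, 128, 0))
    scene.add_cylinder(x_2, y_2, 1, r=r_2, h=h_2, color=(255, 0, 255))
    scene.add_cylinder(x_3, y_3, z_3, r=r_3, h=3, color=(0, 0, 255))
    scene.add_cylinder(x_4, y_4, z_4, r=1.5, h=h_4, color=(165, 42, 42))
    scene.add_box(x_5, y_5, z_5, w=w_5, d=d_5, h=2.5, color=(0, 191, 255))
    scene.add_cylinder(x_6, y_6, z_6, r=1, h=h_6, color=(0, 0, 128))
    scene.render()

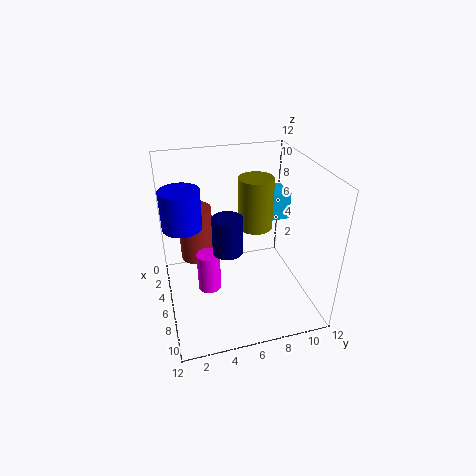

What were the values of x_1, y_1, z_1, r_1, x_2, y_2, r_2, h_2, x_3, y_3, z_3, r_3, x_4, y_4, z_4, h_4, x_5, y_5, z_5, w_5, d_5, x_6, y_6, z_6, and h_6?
x_1 = 4.5
y_1 = 8
z_1 = 6
r_1 = 1.5
x_2 = 5.5
y_2 = 3.5
r_2 = 1
h_2 = 3.5
x_3 = 6.5
y_3 = 1.5
z_3 = 8
r_3 = 1.5
x_4 = 2.5
y_4 = 3
z_4 = 2.5
h_4 = 5
x_5 = 1.5
y_5 = 9.5
z_5 = 6
w_5 = 2.5
d_5 = 2
x_6 = 10.5
y_6 = 4
z_6 = 8
h_6 = 2.5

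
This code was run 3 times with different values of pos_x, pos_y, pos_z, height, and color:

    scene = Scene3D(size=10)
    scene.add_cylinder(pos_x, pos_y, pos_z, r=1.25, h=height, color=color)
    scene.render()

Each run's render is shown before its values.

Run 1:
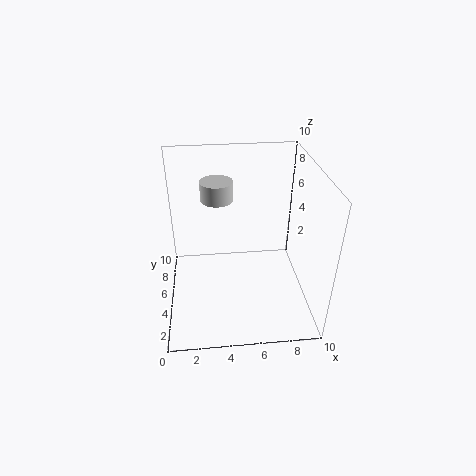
pos_x = 3.75; pos_y = 8.5; pos_z = 6.25; height = 1.5; color = 'lightgray'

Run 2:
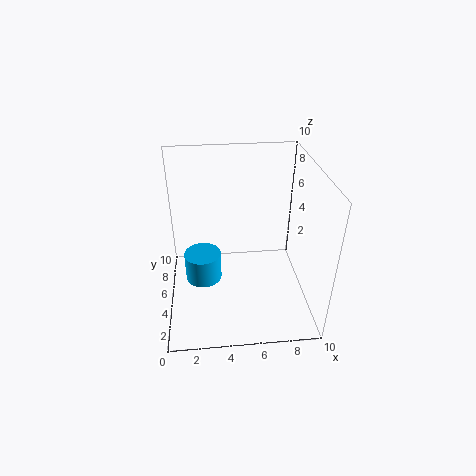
pos_x = 2.5; pos_y = 4.5; pos_z = 2.25; height = 2; color = 'deepskyblue'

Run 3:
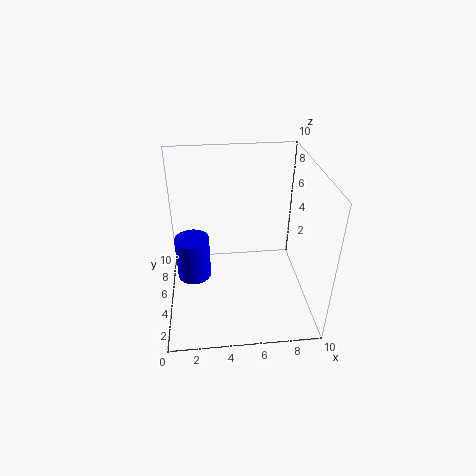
pos_x = 1.75; pos_y = 6; pos_z = 1.25; height = 3.25; color = 'blue'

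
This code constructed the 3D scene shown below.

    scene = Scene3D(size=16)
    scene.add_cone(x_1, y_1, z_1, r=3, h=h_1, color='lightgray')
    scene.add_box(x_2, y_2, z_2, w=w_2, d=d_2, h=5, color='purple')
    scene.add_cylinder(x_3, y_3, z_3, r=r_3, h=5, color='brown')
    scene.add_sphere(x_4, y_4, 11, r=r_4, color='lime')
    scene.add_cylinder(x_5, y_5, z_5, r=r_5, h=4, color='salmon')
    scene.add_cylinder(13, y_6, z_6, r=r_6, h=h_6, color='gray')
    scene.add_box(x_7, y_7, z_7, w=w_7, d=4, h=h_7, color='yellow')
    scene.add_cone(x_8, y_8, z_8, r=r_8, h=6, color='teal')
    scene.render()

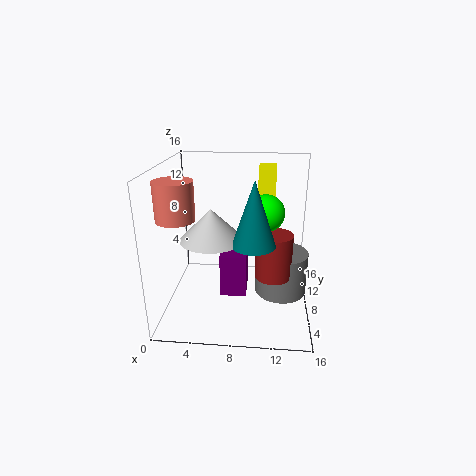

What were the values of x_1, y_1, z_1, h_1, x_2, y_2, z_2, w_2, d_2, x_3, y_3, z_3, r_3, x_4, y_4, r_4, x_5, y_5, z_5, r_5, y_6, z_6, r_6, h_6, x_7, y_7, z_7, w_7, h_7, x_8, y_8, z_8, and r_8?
x_1 = 6; y_1 = 3; z_1 = 10; h_1 = 3; x_2 = 6; y_2 = 7; z_2 = 1; w_2 = 3; d_2 = 3; x_3 = 12; y_3 = 7; z_3 = 4; r_3 = 2; x_4 = 11; y_4 = 8; r_4 = 2; x_5 = 2; y_5 = 5; z_5 = 11; r_5 = 2; y_6 = 9; z_6 = 1; r_6 = 3; h_6 = 5; x_7 = 10; y_7 = 11; z_7 = 11; w_7 = 2; h_7 = 4; x_8 = 10; y_8 = 2; z_8 = 10; r_8 = 2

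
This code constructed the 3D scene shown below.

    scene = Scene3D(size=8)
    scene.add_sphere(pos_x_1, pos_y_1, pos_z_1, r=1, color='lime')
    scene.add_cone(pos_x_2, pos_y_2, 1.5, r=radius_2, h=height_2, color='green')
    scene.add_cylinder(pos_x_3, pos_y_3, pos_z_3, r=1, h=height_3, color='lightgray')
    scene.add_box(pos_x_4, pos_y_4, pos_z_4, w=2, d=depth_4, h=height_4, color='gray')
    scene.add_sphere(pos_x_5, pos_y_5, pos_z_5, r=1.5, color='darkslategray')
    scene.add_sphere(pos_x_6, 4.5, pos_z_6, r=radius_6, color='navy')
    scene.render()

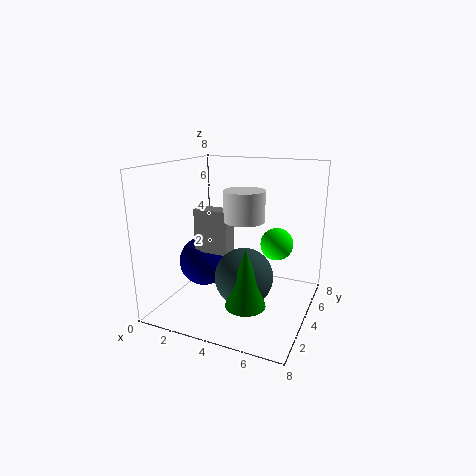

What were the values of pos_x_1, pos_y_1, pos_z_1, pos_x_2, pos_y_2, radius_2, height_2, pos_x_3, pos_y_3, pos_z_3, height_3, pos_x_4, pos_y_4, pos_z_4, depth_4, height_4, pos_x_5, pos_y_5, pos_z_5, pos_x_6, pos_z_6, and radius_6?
pos_x_1 = 5.5
pos_y_1 = 6.5
pos_z_1 = 3
pos_x_2 = 5.5
pos_y_2 = 1.5
radius_2 = 1
height_2 = 3
pos_x_3 = 5
pos_y_3 = 2.5
pos_z_3 = 5.5
height_3 = 1.5
pos_x_4 = 1.5
pos_y_4 = 3.5
pos_z_4 = 3
depth_4 = 1
height_4 = 2.5
pos_x_5 = 5
pos_y_5 = 2.5
pos_z_5 = 2.5
pos_x_6 = 1.5
pos_z_6 = 2
radius_6 = 1.5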